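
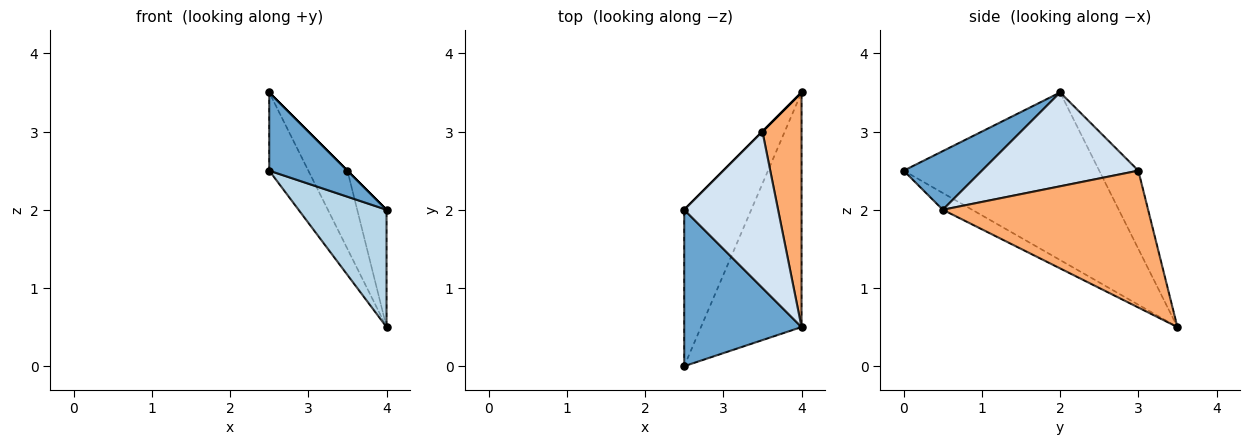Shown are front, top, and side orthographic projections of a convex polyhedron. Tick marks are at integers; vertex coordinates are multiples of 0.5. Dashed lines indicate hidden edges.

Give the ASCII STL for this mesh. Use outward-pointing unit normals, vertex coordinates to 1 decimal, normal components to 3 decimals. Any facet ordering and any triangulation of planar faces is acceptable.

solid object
 facet normal 0.408 -0.408 0.816
  outer loop
   vertex 2.5 0.0 2.5
   vertex 4.0 0.5 2.0
   vertex 2.5 2.0 3.5
  endloop
 endfacet
 facet normal -0.913 0.183 -0.365
  outer loop
   vertex 2.5 0.0 2.5
   vertex 2.5 2.0 3.5
   vertex 4.0 3.5 0.5
  endloop
 endfacet
 facet normal -0.147 -0.442 -0.885
  outer loop
   vertex 2.5 0.0 2.5
   vertex 4.0 3.5 0.5
   vertex 4.0 0.5 2.0
  endloop
 endfacet
 facet normal 0.707 0.000 0.707
  outer loop
   vertex 3.5 3.0 2.5
   vertex 2.5 2.0 3.5
   vertex 4.0 0.5 2.0
  endloop
 endfacet
 facet normal -0.707 0.707 0.000
  outer loop
   vertex 3.5 3.0 2.5
   vertex 4.0 3.5 0.5
   vertex 2.5 2.0 3.5
  endloop
 endfacet
 facet normal 0.953 0.136 0.272
  outer loop
   vertex 3.5 3.0 2.5
   vertex 4.0 0.5 2.0
   vertex 4.0 3.5 0.5
  endloop
 endfacet
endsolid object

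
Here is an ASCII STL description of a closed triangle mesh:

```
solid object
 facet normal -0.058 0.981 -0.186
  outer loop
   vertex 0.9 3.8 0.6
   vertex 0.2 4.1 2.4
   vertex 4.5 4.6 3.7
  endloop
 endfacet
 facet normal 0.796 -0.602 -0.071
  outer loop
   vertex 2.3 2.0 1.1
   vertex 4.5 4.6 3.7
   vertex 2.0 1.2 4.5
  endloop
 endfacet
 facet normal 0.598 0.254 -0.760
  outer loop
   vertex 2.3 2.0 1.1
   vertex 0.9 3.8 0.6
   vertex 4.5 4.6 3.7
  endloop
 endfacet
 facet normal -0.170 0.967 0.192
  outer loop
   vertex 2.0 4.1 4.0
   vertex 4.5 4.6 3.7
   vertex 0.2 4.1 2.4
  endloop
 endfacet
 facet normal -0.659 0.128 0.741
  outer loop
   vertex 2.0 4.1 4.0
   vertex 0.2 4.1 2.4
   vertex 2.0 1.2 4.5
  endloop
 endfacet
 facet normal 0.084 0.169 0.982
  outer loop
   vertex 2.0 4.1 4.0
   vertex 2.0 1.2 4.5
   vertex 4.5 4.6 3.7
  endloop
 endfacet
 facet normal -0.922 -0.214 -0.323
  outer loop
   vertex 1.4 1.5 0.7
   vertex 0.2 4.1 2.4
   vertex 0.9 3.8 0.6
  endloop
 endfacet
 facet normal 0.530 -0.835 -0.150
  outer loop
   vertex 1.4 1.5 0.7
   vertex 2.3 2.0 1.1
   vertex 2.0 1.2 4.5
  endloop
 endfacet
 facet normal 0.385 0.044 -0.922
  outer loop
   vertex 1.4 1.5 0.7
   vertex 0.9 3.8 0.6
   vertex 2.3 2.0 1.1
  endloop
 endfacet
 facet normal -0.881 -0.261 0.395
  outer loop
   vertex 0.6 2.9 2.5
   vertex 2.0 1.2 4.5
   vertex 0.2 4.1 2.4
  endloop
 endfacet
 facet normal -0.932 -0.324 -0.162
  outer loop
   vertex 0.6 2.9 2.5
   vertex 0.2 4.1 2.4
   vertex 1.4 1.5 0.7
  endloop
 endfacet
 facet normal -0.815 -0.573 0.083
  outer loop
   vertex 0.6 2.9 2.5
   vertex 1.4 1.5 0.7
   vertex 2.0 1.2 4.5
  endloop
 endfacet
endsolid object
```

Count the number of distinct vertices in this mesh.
8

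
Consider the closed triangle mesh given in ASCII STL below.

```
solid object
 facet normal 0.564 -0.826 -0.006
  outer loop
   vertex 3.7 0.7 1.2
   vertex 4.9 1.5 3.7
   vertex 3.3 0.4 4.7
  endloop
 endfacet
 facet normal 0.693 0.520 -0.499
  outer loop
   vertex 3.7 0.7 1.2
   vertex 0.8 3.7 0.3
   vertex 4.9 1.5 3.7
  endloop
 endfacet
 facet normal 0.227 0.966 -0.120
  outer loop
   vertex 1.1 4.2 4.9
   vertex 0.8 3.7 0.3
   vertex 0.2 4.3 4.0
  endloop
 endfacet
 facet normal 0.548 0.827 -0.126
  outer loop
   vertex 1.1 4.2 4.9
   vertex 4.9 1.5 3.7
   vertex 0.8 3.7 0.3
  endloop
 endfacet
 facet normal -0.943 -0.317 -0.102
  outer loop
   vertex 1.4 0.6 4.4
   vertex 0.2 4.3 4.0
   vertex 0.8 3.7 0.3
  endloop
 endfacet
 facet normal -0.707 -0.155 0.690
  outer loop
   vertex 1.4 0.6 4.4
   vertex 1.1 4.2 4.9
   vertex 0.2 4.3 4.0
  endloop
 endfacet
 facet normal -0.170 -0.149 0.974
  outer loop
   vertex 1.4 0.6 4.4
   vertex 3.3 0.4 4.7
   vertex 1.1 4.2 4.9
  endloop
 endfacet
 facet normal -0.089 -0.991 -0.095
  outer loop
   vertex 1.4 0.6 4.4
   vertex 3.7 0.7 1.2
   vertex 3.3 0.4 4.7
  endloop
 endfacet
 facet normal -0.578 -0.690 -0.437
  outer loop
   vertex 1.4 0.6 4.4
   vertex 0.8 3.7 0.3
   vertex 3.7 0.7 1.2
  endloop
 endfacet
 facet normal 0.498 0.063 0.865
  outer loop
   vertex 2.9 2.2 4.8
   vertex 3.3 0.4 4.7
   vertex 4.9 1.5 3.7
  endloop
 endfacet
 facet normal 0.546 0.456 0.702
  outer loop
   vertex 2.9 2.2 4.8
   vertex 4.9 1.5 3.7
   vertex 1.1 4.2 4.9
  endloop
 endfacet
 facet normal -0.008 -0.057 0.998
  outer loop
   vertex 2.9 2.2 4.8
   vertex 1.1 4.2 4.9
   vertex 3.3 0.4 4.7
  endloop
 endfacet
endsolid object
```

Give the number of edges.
18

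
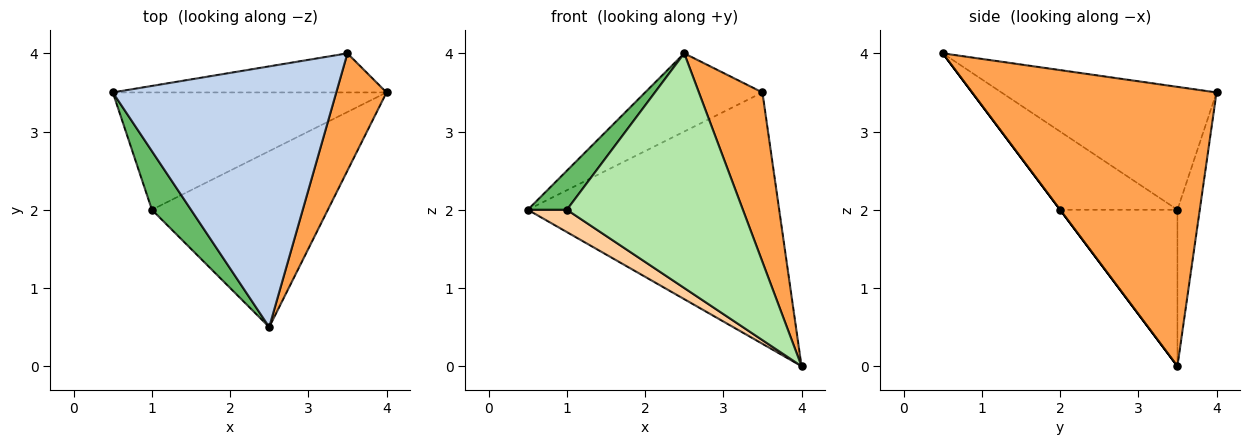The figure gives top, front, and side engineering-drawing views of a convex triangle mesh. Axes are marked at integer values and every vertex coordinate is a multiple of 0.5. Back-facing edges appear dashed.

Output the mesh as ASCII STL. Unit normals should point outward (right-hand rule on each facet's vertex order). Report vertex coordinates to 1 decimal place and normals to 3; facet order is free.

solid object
 facet normal -0.087 0.984 -0.153
  outer loop
   vertex 3.5 4.0 3.5
   vertex 4.0 3.5 0.0
   vertex 0.5 3.5 2.0
  endloop
 endfacet
 facet normal -0.466 0.254 0.847
  outer loop
   vertex 3.5 4.0 3.5
   vertex 0.5 3.5 2.0
   vertex 2.5 0.5 4.0
  endloop
 endfacet
 facet normal 0.953 -0.248 0.172
  outer loop
   vertex 3.5 4.0 3.5
   vertex 2.5 0.5 4.0
   vertex 4.0 3.5 0.0
  endloop
 endfacet
 facet normal -0.489 -0.163 -0.857
  outer loop
   vertex 1.0 2.0 2.0
   vertex 0.5 3.5 2.0
   vertex 4.0 3.5 0.0
  endloop
 endfacet
 facet normal -0.857 -0.286 0.429
  outer loop
   vertex 1.0 2.0 2.0
   vertex 2.5 0.5 4.0
   vertex 0.5 3.5 2.0
  endloop
 endfacet
 facet normal 0.000 -0.800 -0.600
  outer loop
   vertex 1.0 2.0 2.0
   vertex 4.0 3.5 0.0
   vertex 2.5 0.5 4.0
  endloop
 endfacet
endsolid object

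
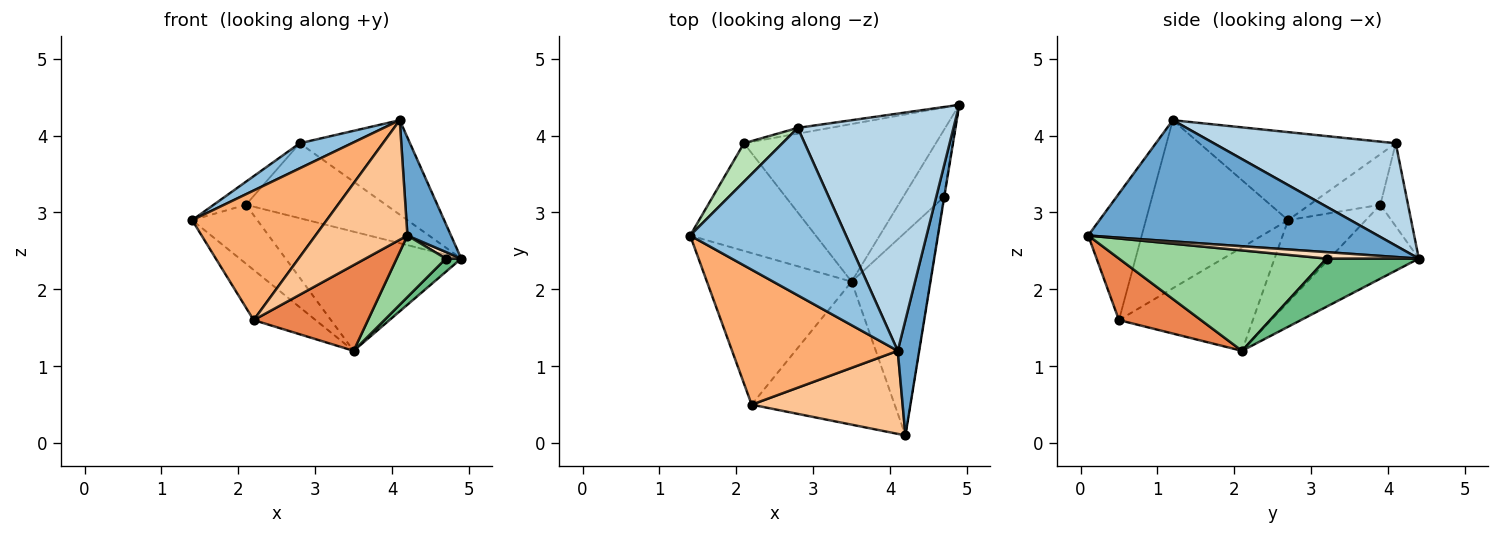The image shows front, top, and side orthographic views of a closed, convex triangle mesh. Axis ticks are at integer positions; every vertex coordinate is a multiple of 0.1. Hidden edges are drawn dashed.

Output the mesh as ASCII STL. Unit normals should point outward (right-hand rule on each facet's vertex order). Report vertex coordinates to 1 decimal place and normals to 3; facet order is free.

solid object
 facet normal 0.974 -0.147 0.172
  outer loop
   vertex 4.1 1.2 4.2
   vertex 4.2 0.1 2.7
   vertex 4.9 4.4 2.4
  endloop
 endfacet
 facet normal -0.488 -0.129 0.863
  outer loop
   vertex 2.8 4.1 3.9
   vertex 1.4 2.7 2.9
   vertex 4.1 1.2 4.2
  endloop
 endfacet
 facet normal 0.521 0.316 0.793
  outer loop
   vertex 2.8 4.1 3.9
   vertex 4.1 1.2 4.2
   vertex 4.9 4.4 2.4
  endloop
 endfacet
 facet normal -0.562 0.260 -0.786
  outer loop
   vertex 2.2 0.5 1.6
   vertex 1.4 2.7 2.9
   vertex 3.5 2.1 1.2
  endloop
 endfacet
 facet normal 0.346 -0.482 -0.805
  outer loop
   vertex 2.2 0.5 1.6
   vertex 3.5 2.1 1.2
   vertex 4.2 0.1 2.7
  endloop
 endfacet
 facet normal -0.591 -0.559 0.582
  outer loop
   vertex 2.2 0.5 1.6
   vertex 4.1 1.2 4.2
   vertex 1.4 2.7 2.9
  endloop
 endfacet
 facet normal -0.431 -0.741 0.515
  outer loop
   vertex 2.2 0.5 1.6
   vertex 4.2 0.1 2.7
   vertex 4.1 1.2 4.2
  endloop
 endfacet
 facet normal 0.985 -0.164 -0.055
  outer loop
   vertex 4.7 3.2 2.4
   vertex 4.9 4.4 2.4
   vertex 4.2 0.1 2.7
  endloop
 endfacet
 facet normal 0.757 -0.126 -0.641
  outer loop
   vertex 4.7 3.2 2.4
   vertex 3.5 2.1 1.2
   vertex 4.9 4.4 2.4
  endloop
 endfacet
 facet normal 0.774 -0.183 -0.606
  outer loop
   vertex 4.7 3.2 2.4
   vertex 4.2 0.1 2.7
   vertex 3.5 2.1 1.2
  endloop
 endfacet
 facet normal -0.748 0.341 0.569
  outer loop
   vertex 2.1 3.9 3.1
   vertex 1.4 2.7 2.9
   vertex 2.8 4.1 3.9
  endloop
 endfacet
 facet normal -0.193 0.978 -0.075
  outer loop
   vertex 2.1 3.9 3.1
   vertex 2.8 4.1 3.9
   vertex 4.9 4.4 2.4
  endloop
 endfacet
 facet normal -0.497 0.417 -0.761
  outer loop
   vertex 2.1 3.9 3.1
   vertex 3.5 2.1 1.2
   vertex 1.4 2.7 2.9
  endloop
 endfacet
 facet normal -0.294 0.577 -0.763
  outer loop
   vertex 2.1 3.9 3.1
   vertex 4.9 4.4 2.4
   vertex 3.5 2.1 1.2
  endloop
 endfacet
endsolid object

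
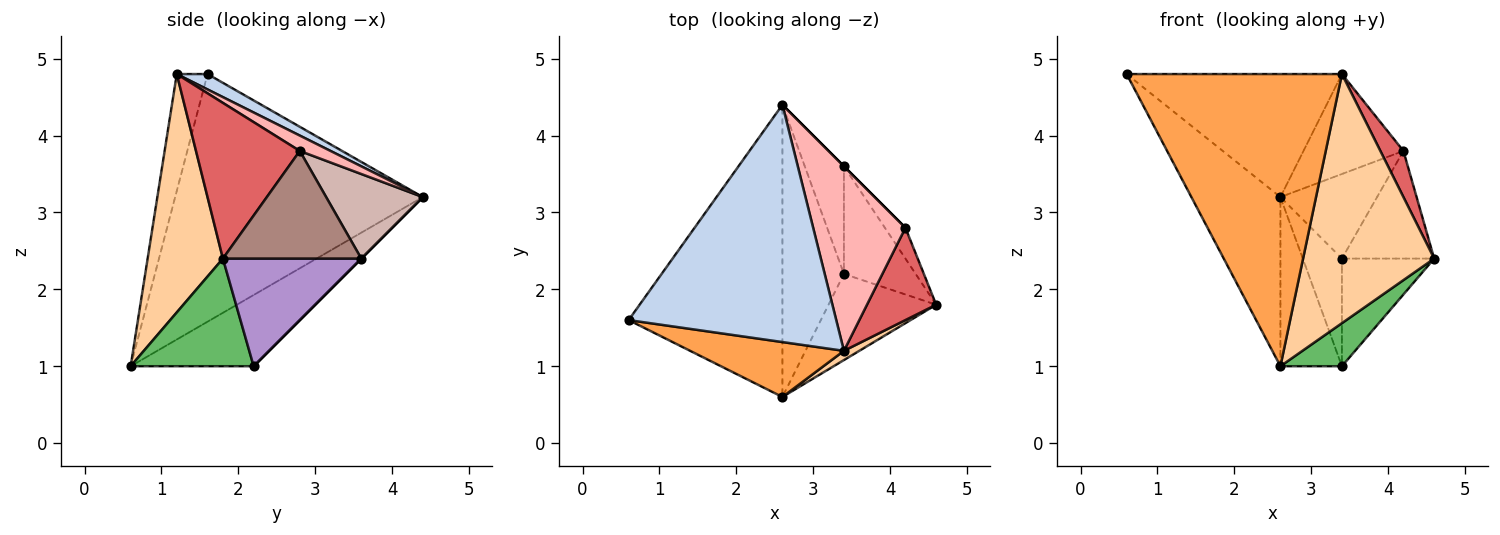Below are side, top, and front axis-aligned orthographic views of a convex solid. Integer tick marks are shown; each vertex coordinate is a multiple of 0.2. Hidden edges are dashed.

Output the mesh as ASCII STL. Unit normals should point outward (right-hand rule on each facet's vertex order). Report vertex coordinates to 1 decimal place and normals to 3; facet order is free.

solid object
 facet normal -0.813 0.292 -0.504
  outer loop
   vertex 2.6 0.6 1.0
   vertex 0.6 1.6 4.8
   vertex 2.6 4.4 3.2
  endloop
 endfacet
 facet normal 0.066 0.459 0.886
  outer loop
   vertex 3.4 1.2 4.8
   vertex 2.6 4.4 3.2
   vertex 0.6 1.6 4.8
  endloop
 endfacet
 facet normal -0.139 -0.973 0.183
  outer loop
   vertex 3.4 1.2 4.8
   vertex 0.6 1.6 4.8
   vertex 2.6 0.6 1.0
  endloop
 endfacet
 facet normal 0.498 -0.867 0.032
  outer loop
   vertex 3.4 1.2 4.8
   vertex 2.6 0.6 1.0
   vertex 4.6 1.8 2.4
  endloop
 endfacet
 facet normal 0.667 -0.333 -0.667
  outer loop
   vertex 3.4 2.2 1.0
   vertex 4.6 1.8 2.4
   vertex 2.6 0.6 1.0
  endloop
 endfacet
 facet normal -0.708 0.354 -0.611
  outer loop
   vertex 3.4 2.2 1.0
   vertex 2.6 0.6 1.0
   vertex 2.6 4.4 3.2
  endloop
 endfacet
 facet normal 0.896 -0.199 0.398
  outer loop
   vertex 4.2 2.8 3.8
   vertex 3.4 1.2 4.8
   vertex 4.6 1.8 2.4
  endloop
 endfacet
 facet normal 0.145 0.471 0.870
  outer loop
   vertex 4.2 2.8 3.8
   vertex 2.6 4.4 3.2
   vertex 3.4 1.2 4.8
  endloop
 endfacet
 facet normal 0.728 0.485 -0.485
  outer loop
   vertex 3.4 3.6 2.4
   vertex 4.6 1.8 2.4
   vertex 3.4 2.2 1.0
  endloop
 endfacet
 facet normal 0.000 0.707 -0.707
  outer loop
   vertex 3.4 3.6 2.4
   vertex 3.4 2.2 1.0
   vertex 2.6 4.4 3.2
  endloop
 endfacet
 facet normal 0.822 0.548 -0.157
  outer loop
   vertex 3.4 3.6 2.4
   vertex 4.2 2.8 3.8
   vertex 4.6 1.8 2.4
  endloop
 endfacet
 facet normal 0.707 0.707 0.000
  outer loop
   vertex 3.4 3.6 2.4
   vertex 2.6 4.4 3.2
   vertex 4.2 2.8 3.8
  endloop
 endfacet
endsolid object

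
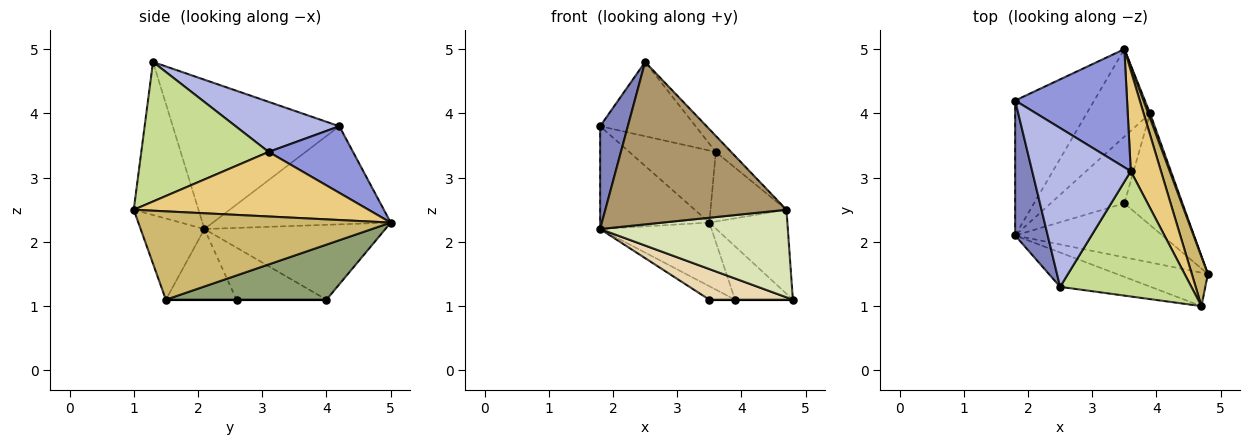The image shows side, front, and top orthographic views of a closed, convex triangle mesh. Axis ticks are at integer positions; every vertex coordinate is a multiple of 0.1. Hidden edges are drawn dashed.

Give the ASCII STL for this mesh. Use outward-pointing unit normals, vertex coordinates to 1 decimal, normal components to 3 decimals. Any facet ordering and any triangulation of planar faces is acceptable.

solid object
 facet normal -0.702 0.431 -0.566
  outer loop
   vertex 1.8 2.1 2.2
   vertex 1.8 4.2 3.8
   vertex 3.5 5.0 2.3
  endloop
 endfacet
 facet normal -0.964 -0.160 0.210
  outer loop
   vertex 1.8 2.1 2.2
   vertex 2.5 1.3 4.8
   vertex 1.8 4.2 3.8
  endloop
 endfacet
 facet normal 0.453 0.464 0.761
  outer loop
   vertex 3.6 3.1 3.4
   vertex 3.5 5.0 2.3
   vertex 1.8 4.2 3.8
  endloop
 endfacet
 facet normal 0.418 0.385 0.823
  outer loop
   vertex 3.6 3.1 3.4
   vertex 1.8 4.2 3.8
   vertex 2.5 1.3 4.8
  endloop
 endfacet
 facet normal 0.940 0.339 0.031
  outer loop
   vertex 3.9 4.0 1.1
   vertex 3.5 5.0 2.3
   vertex 4.8 1.5 1.1
  endloop
 endfacet
 facet normal -0.691 0.425 -0.585
  outer loop
   vertex 3.9 4.0 1.1
   vertex 1.8 2.1 2.2
   vertex 3.5 5.0 2.3
  endloop
 endfacet
 facet normal 0.726 0.088 0.683
  outer loop
   vertex 4.7 1.0 2.5
   vertex 3.6 3.1 3.4
   vertex 2.5 1.3 4.8
  endloop
 endfacet
 facet normal -0.303 -0.891 -0.340
  outer loop
   vertex 4.7 1.0 2.5
   vertex 1.8 2.1 2.2
   vertex 4.8 1.5 1.1
  endloop
 endfacet
 facet normal -0.330 -0.924 -0.195
  outer loop
   vertex 4.7 1.0 2.5
   vertex 2.5 1.3 4.8
   vertex 1.8 2.1 2.2
  endloop
 endfacet
 facet normal 0.941 0.291 0.171
  outer loop
   vertex 4.7 1.0 2.5
   vertex 4.8 1.5 1.1
   vertex 3.5 5.0 2.3
  endloop
 endfacet
 facet normal 0.869 0.281 0.407
  outer loop
   vertex 4.7 1.0 2.5
   vertex 3.5 5.0 2.3
   vertex 3.6 3.1 3.4
  endloop
 endfacet
 facet normal -0.385 -0.455 -0.803
  outer loop
   vertex 3.5 2.6 1.1
   vertex 4.8 1.5 1.1
   vertex 1.8 2.1 2.2
  endloop
 endfacet
 facet normal 0.000 0.000 -1.000
  outer loop
   vertex 3.5 2.6 1.1
   vertex 3.9 4.0 1.1
   vertex 4.8 1.5 1.1
  endloop
 endfacet
 facet normal -0.569 0.163 -0.806
  outer loop
   vertex 3.5 2.6 1.1
   vertex 1.8 2.1 2.2
   vertex 3.9 4.0 1.1
  endloop
 endfacet
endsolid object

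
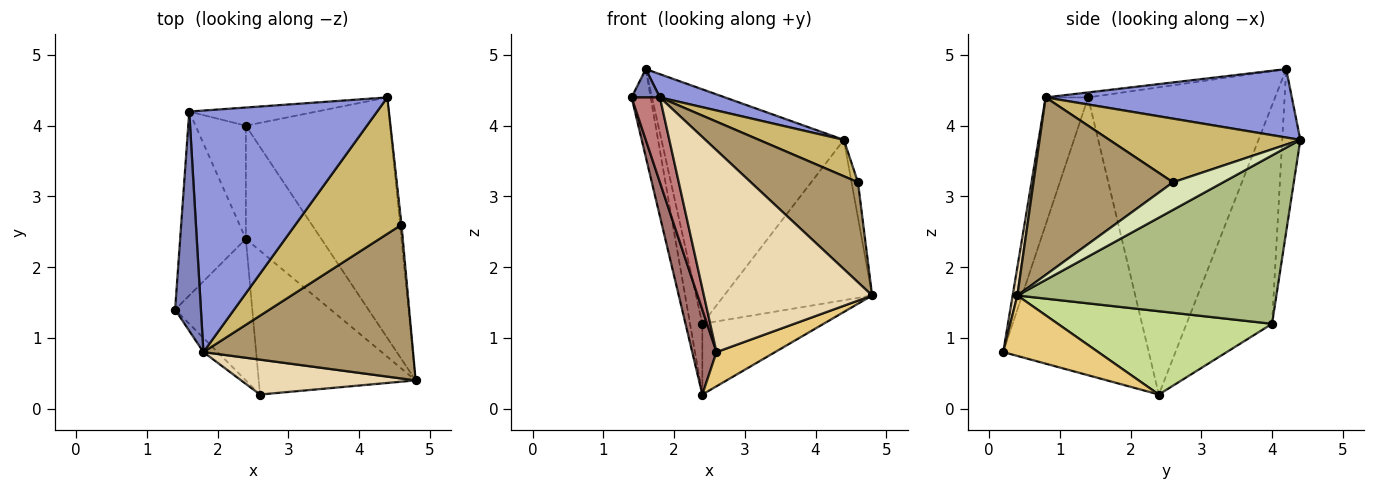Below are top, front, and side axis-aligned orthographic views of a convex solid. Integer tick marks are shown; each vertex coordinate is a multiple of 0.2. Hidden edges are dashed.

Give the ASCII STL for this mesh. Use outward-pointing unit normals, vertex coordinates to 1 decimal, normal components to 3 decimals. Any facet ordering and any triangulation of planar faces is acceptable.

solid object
 facet normal -0.973 0.099 -0.208
  outer loop
   vertex 1.6 4.2 4.8
   vertex 2.4 2.4 0.2
   vertex 1.4 1.4 4.4
  endloop
 endfacet
 facet normal -0.189 -0.126 0.974
  outer loop
   vertex 1.8 0.8 4.4
   vertex 1.6 4.2 4.8
   vertex 1.4 1.4 4.4
  endloop
 endfacet
 facet normal 0.341 -0.090 0.936
  outer loop
   vertex 1.8 0.8 4.4
   vertex 4.4 4.4 3.8
   vertex 1.6 4.2 4.8
  endloop
 endfacet
 facet normal -0.098 0.992 -0.077
  outer loop
   vertex 2.4 4.0 1.2
   vertex 1.6 4.2 4.8
   vertex 4.4 4.4 3.8
  endloop
 endfacet
 facet normal -0.965 0.139 -0.222
  outer loop
   vertex 2.4 4.0 1.2
   vertex 2.4 2.4 0.2
   vertex 1.6 4.2 4.8
  endloop
 endfacet
 facet normal 0.697 0.398 -0.597
  outer loop
   vertex 2.4 4.0 1.2
   vertex 4.4 4.4 3.8
   vertex 4.8 0.4 1.6
  endloop
 endfacet
 facet normal 0.683 0.387 -0.619
  outer loop
   vertex 2.4 4.0 1.2
   vertex 4.8 0.4 1.6
   vertex 2.4 2.4 0.2
  endloop
 endfacet
 facet normal 0.991 0.127 -0.051
  outer loop
   vertex 4.6 2.6 3.2
   vertex 4.8 0.4 1.6
   vertex 4.4 4.4 3.8
  endloop
 endfacet
 facet normal 0.579 -0.445 0.684
  outer loop
   vertex 4.6 2.6 3.2
   vertex 1.8 0.8 4.4
   vertex 4.8 0.4 1.6
  endloop
 endfacet
 facet normal 0.502 -0.223 0.836
  outer loop
   vertex 4.6 2.6 3.2
   vertex 4.4 4.4 3.8
   vertex 1.8 0.8 4.4
  endloop
 endfacet
 facet normal 0.351 -0.217 -0.911
  outer loop
   vertex 2.6 0.2 0.8
   vertex 2.4 2.4 0.2
   vertex 4.8 0.4 1.6
  endloop
 endfacet
 facet normal 0.028 -0.985 0.170
  outer loop
   vertex 2.6 0.2 0.8
   vertex 4.8 0.4 1.6
   vertex 1.8 0.8 4.4
  endloop
 endfacet
 facet normal -0.951 -0.159 -0.264
  outer loop
   vertex 2.6 0.2 0.8
   vertex 1.4 1.4 4.4
   vertex 2.4 2.4 0.2
  endloop
 endfacet
 facet normal -0.829 -0.552 -0.092
  outer loop
   vertex 2.6 0.2 0.8
   vertex 1.8 0.8 4.4
   vertex 1.4 1.4 4.4
  endloop
 endfacet
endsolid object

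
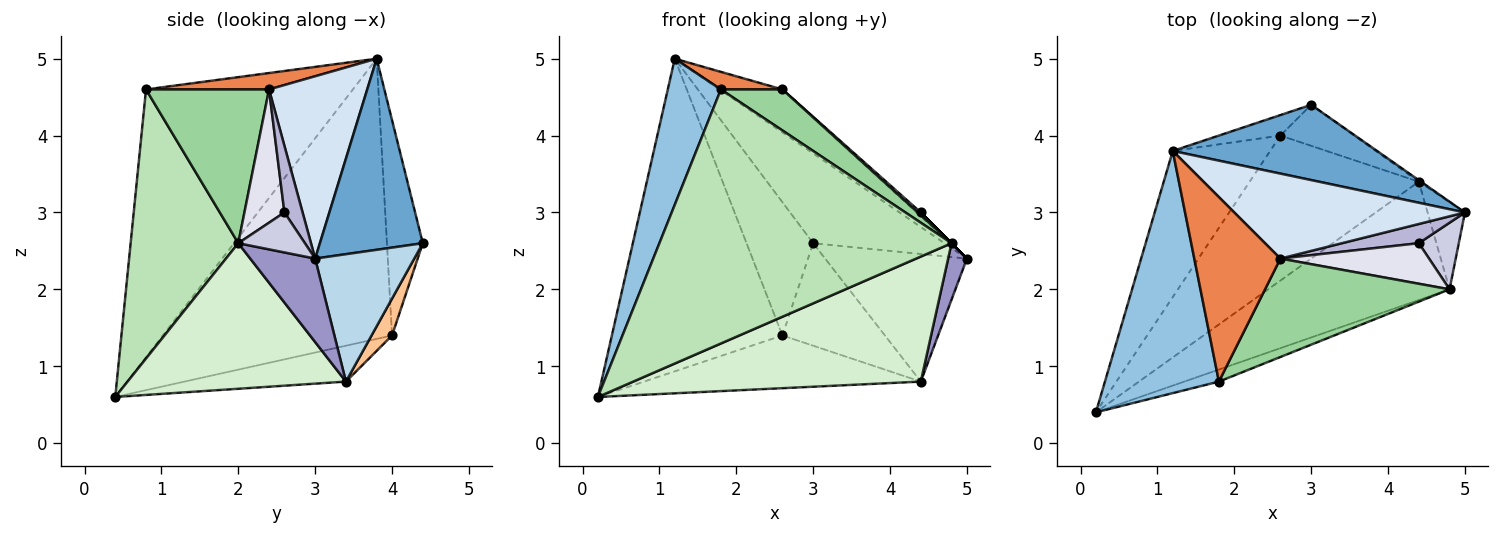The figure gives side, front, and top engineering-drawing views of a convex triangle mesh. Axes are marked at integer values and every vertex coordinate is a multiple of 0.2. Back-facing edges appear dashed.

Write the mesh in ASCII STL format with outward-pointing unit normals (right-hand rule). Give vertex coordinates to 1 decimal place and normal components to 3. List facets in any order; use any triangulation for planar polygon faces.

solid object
 facet normal 0.515 0.657 0.551
  outer loop
   vertex 3.0 4.4 2.6
   vertex 1.2 3.8 5.0
   vertex 5.0 3.0 2.4
  endloop
 endfacet
 facet normal -0.895 -0.230 0.381
  outer loop
   vertex 1.8 0.8 4.6
   vertex 1.2 3.8 5.0
   vertex 0.2 0.4 0.6
  endloop
 endfacet
 facet normal 0.573 0.820 -0.010
  outer loop
   vertex 4.4 3.4 0.8
   vertex 3.0 4.4 2.6
   vertex 5.0 3.0 2.4
  endloop
 endfacet
 facet normal 0.577 0.368 0.729
  outer loop
   vertex 2.6 2.4 4.6
   vertex 5.0 3.0 2.4
   vertex 1.2 3.8 5.0
  endloop
 endfacet
 facet normal 0.186 -0.093 0.978
  outer loop
   vertex 2.6 2.4 4.6
   vertex 1.2 3.8 5.0
   vertex 1.8 0.8 4.6
  endloop
 endfacet
 facet normal -0.196 0.335 -0.922
  outer loop
   vertex 2.6 4.0 1.4
   vertex 4.4 3.4 0.8
   vertex 0.2 0.4 0.6
  endloop
 endfacet
 facet normal 0.183 0.913 -0.365
  outer loop
   vertex 2.6 4.0 1.4
   vertex 3.0 4.4 2.6
   vertex 4.4 3.4 0.8
  endloop
 endfacet
 facet normal -0.773 0.575 -0.269
  outer loop
   vertex 2.6 4.0 1.4
   vertex 0.2 0.4 0.6
   vertex 1.2 3.8 5.0
  endloop
 endfacet
 facet normal -0.470 0.873 -0.134
  outer loop
   vertex 2.6 4.0 1.4
   vertex 1.2 3.8 5.0
   vertex 3.0 4.4 2.6
  endloop
 endfacet
 facet normal 0.610 -0.305 0.732
  outer loop
   vertex 4.8 2.0 2.6
   vertex 2.6 2.4 4.6
   vertex 1.8 0.8 4.6
  endloop
 endfacet
 facet normal 0.345 -0.937 -0.044
  outer loop
   vertex 4.8 2.0 2.6
   vertex 1.8 0.8 4.6
   vertex 0.2 0.4 0.6
  endloop
 endfacet
 facet normal 0.483 -0.636 -0.602
  outer loop
   vertex 4.8 2.0 2.6
   vertex 0.2 0.4 0.6
   vertex 4.4 3.4 0.8
  endloop
 endfacet
 facet normal 0.883 -0.255 -0.395
  outer loop
   vertex 4.8 2.0 2.6
   vertex 4.4 3.4 0.8
   vertex 5.0 3.0 2.4
  endloop
 endfacet
 facet normal 0.648 0.149 0.747
  outer loop
   vertex 4.4 2.6 3.0
   vertex 5.0 3.0 2.4
   vertex 2.6 2.4 4.6
  endloop
 endfacet
 facet normal 0.707 0.000 0.707
  outer loop
   vertex 4.4 2.6 3.0
   vertex 4.8 2.0 2.6
   vertex 5.0 3.0 2.4
  endloop
 endfacet
 facet normal 0.667 -0.051 0.744
  outer loop
   vertex 4.4 2.6 3.0
   vertex 2.6 2.4 4.6
   vertex 4.8 2.0 2.6
  endloop
 endfacet
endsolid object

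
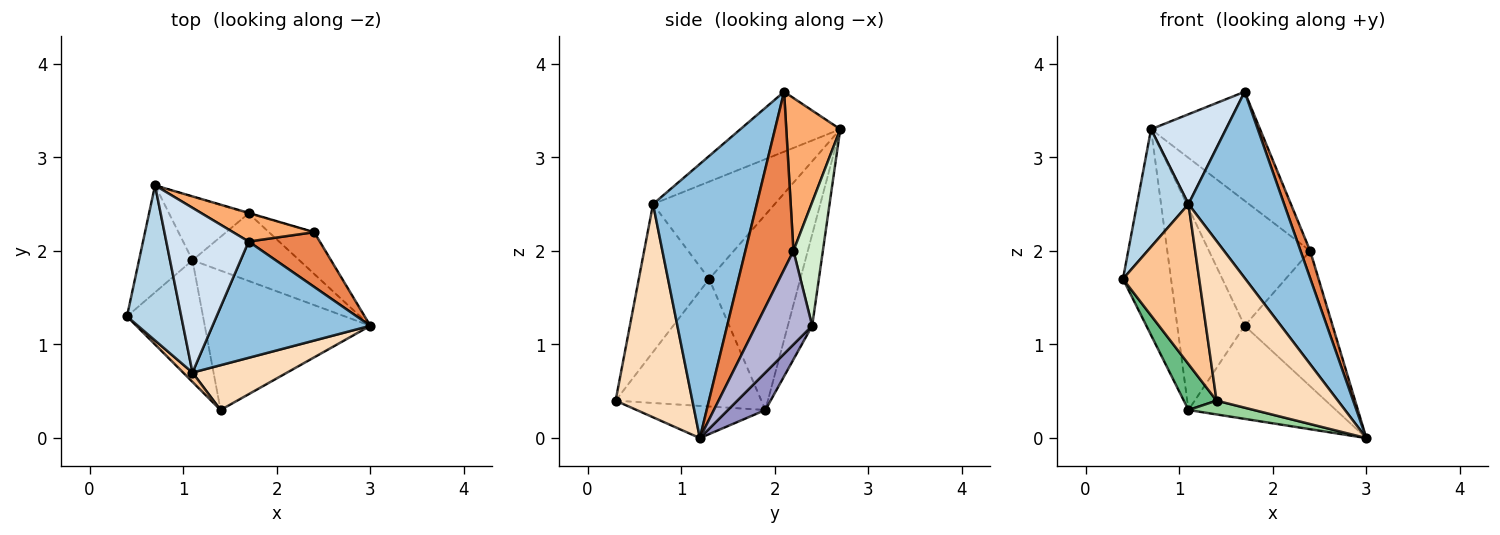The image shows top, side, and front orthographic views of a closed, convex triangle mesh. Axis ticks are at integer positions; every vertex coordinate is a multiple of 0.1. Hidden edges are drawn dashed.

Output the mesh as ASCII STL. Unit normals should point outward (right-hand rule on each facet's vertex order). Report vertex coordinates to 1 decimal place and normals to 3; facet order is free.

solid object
 facet normal -0.860 0.453 -0.236
  outer loop
   vertex 1.1 1.9 0.3
   vertex 0.4 1.3 1.7
   vertex 0.7 2.7 3.3
  endloop
 endfacet
 facet normal 0.677 -0.624 0.390
  outer loop
   vertex 1.1 0.7 2.5
   vertex 3.0 1.2 0.0
   vertex 1.7 2.1 3.7
  endloop
 endfacet
 facet normal -0.819 -0.347 0.457
  outer loop
   vertex 1.1 0.7 2.5
   vertex 0.7 2.7 3.3
   vertex 0.4 1.3 1.7
  endloop
 endfacet
 facet normal -0.538 -0.404 0.740
  outer loop
   vertex 1.1 0.7 2.5
   vertex 1.7 2.1 3.7
   vertex 0.7 2.7 3.3
  endloop
 endfacet
 facet normal 0.913 -0.183 0.365
  outer loop
   vertex 2.4 2.2 2.0
   vertex 1.7 2.1 3.7
   vertex 3.0 1.2 0.0
  endloop
 endfacet
 facet normal 0.432 0.872 0.229
  outer loop
   vertex 2.4 2.2 2.0
   vertex 0.7 2.7 3.3
   vertex 1.7 2.1 3.7
  endloop
 endfacet
 facet normal -0.678 -0.734 0.043
  outer loop
   vertex 1.4 0.3 0.4
   vertex 1.1 0.7 2.5
   vertex 0.4 1.3 1.7
  endloop
 endfacet
 facet normal 0.520 -0.822 0.231
  outer loop
   vertex 1.4 0.3 0.4
   vertex 3.0 1.2 0.0
   vertex 1.1 0.7 2.5
  endloop
 endfacet
 facet normal -0.843 -0.190 -0.503
  outer loop
   vertex 1.4 0.3 0.4
   vertex 0.4 1.3 1.7
   vertex 1.1 1.9 0.3
  endloop
 endfacet
 facet normal -0.190 -0.097 -0.977
  outer loop
   vertex 1.4 0.3 0.4
   vertex 1.1 1.9 0.3
   vertex 3.0 1.2 0.0
  endloop
 endfacet
 facet normal -0.326 0.902 -0.284
  outer loop
   vertex 1.7 2.4 1.2
   vertex 1.1 1.9 0.3
   vertex 0.7 2.7 3.3
  endloop
 endfacet
 facet normal 0.279 0.960 -0.004
  outer loop
   vertex 1.7 2.4 1.2
   vertex 0.7 2.7 3.3
   vertex 2.4 2.2 2.0
  endloop
 endfacet
 facet normal 0.201 0.793 -0.575
  outer loop
   vertex 1.7 2.4 1.2
   vertex 3.0 1.2 0.0
   vertex 1.1 1.9 0.3
  endloop
 endfacet
 facet normal 0.521 0.816 -0.252
  outer loop
   vertex 1.7 2.4 1.2
   vertex 2.4 2.2 2.0
   vertex 3.0 1.2 0.0
  endloop
 endfacet
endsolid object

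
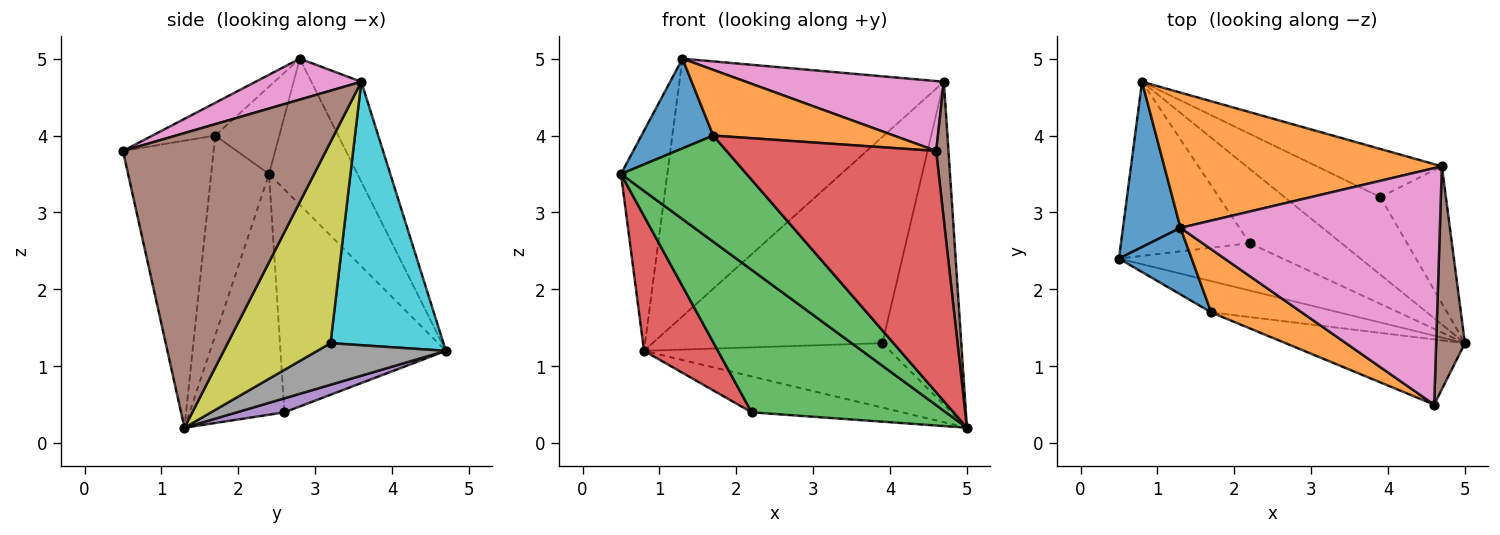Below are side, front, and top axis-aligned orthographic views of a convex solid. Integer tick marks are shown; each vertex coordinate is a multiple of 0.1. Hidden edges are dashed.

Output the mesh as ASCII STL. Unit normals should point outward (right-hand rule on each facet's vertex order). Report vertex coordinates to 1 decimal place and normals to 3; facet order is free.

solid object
 facet normal -0.836 0.438 0.329
  outer loop
   vertex 1.3 2.8 5.0
   vertex 0.8 4.7 1.2
   vertex 0.5 2.4 3.5
  endloop
 endfacet
 facet normal -0.165 0.873 0.458
  outer loop
   vertex 4.7 3.6 4.7
   vertex 0.8 4.7 1.2
   vertex 1.3 2.8 5.0
  endloop
 endfacet
 facet normal -0.420 -0.861 -0.286
  outer loop
   vertex 2.2 2.6 0.4
   vertex 5.0 1.3 0.2
   vertex 0.5 2.4 3.5
  endloop
 endfacet
 facet normal -0.808 -0.361 -0.466
  outer loop
   vertex 2.2 2.6 0.4
   vertex 0.5 2.4 3.5
   vertex 0.8 4.7 1.2
  endloop
 endfacet
 facet normal 0.136 0.431 -0.892
  outer loop
   vertex 2.2 2.6 0.4
   vertex 0.8 4.7 1.2
   vertex 5.0 1.3 0.2
  endloop
 endfacet
 facet normal 0.993 -0.060 0.097
  outer loop
   vertex 4.6 0.5 3.8
   vertex 5.0 1.3 0.2
   vertex 4.7 3.6 4.7
  endloop
 endfacet
 facet normal 0.150 -0.280 0.948
  outer loop
   vertex 4.6 0.5 3.8
   vertex 4.7 3.6 4.7
   vertex 1.3 2.8 5.0
  endloop
 endfacet
 facet normal 0.317 0.606 -0.730
  outer loop
   vertex 3.9 3.2 1.3
   vertex 5.0 1.3 0.2
   vertex 0.8 4.7 1.2
  endloop
 endfacet
 facet normal 0.768 0.589 -0.250
  outer loop
   vertex 3.9 3.2 1.3
   vertex 4.7 3.6 4.7
   vertex 5.0 1.3 0.2
  endloop
 endfacet
 facet normal 0.432 0.878 -0.205
  outer loop
   vertex 3.9 3.2 1.3
   vertex 0.8 4.7 1.2
   vertex 4.7 3.6 4.7
  endloop
 endfacet
 facet normal -0.583 -0.652 0.485
  outer loop
   vertex 1.7 1.7 4.0
   vertex 1.3 2.8 5.0
   vertex 0.5 2.4 3.5
  endloop
 endfacet
 facet normal -0.243 -0.699 0.672
  outer loop
   vertex 1.7 1.7 4.0
   vertex 4.6 0.5 3.8
   vertex 1.3 2.8 5.0
  endloop
 endfacet
 facet normal -0.404 -0.877 -0.259
  outer loop
   vertex 1.7 1.7 4.0
   vertex 0.5 2.4 3.5
   vertex 5.0 1.3 0.2
  endloop
 endfacet
 facet normal -0.385 -0.891 -0.241
  outer loop
   vertex 1.7 1.7 4.0
   vertex 5.0 1.3 0.2
   vertex 4.6 0.5 3.8
  endloop
 endfacet
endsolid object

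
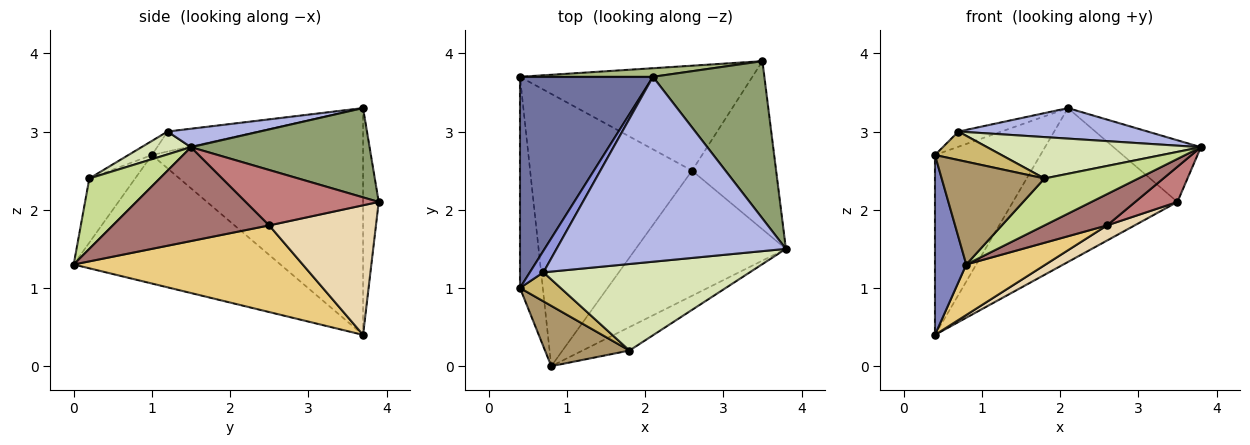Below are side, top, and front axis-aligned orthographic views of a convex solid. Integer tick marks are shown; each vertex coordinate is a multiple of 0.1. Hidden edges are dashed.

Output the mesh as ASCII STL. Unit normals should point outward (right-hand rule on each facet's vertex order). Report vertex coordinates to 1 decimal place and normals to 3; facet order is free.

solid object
 facet normal -0.792 0.396 0.464
  outer loop
   vertex 2.1 3.7 3.3
   vertex 0.4 3.7 0.4
   vertex 0.4 1.0 2.7
  endloop
 endfacet
 facet normal -0.974 -0.147 -0.173
  outer loop
   vertex 0.8 0.0 1.3
   vertex 0.4 1.0 2.7
   vertex 0.4 3.7 0.4
  endloop
 endfacet
 facet normal -0.769 0.368 0.524
  outer loop
   vertex 0.7 1.2 3.0
   vertex 2.1 3.7 3.3
   vertex 0.4 1.0 2.7
  endloop
 endfacet
 facet normal 0.079 -0.162 0.984
  outer loop
   vertex 0.7 1.2 3.0
   vertex 3.8 1.5 2.8
   vertex 2.1 3.7 3.3
  endloop
 endfacet
 facet normal 0.598 0.292 0.746
  outer loop
   vertex 3.5 3.9 2.1
   vertex 2.1 3.7 3.3
   vertex 3.8 1.5 2.8
  endloop
 endfacet
 facet normal -0.095 0.994 0.055
  outer loop
   vertex 3.5 3.9 2.1
   vertex 0.4 3.7 0.4
   vertex 2.1 3.7 3.3
  endloop
 endfacet
 facet normal 0.557 -0.743 -0.371
  outer loop
   vertex 1.8 0.2 2.4
   vertex 0.8 0.0 1.3
   vertex 3.8 1.5 2.8
  endloop
 endfacet
 facet normal 0.099 -0.429 0.898
  outer loop
   vertex 1.8 0.2 2.4
   vertex 3.8 1.5 2.8
   vertex 0.7 1.2 3.0
  endloop
 endfacet
 facet normal -0.359 -0.805 0.473
  outer loop
   vertex 1.8 0.2 2.4
   vertex 0.4 1.0 2.7
   vertex 0.8 0.0 1.3
  endloop
 endfacet
 facet normal -0.240 -0.680 0.693
  outer loop
   vertex 1.8 0.2 2.4
   vertex 0.7 1.2 3.0
   vertex 0.4 1.0 2.7
  endloop
 endfacet
 facet normal 0.466 -0.161 -0.870
  outer loop
   vertex 2.6 2.5 1.8
   vertex 0.8 0.0 1.3
   vertex 0.4 3.7 0.4
  endloop
 endfacet
 facet normal 0.483 -0.125 -0.867
  outer loop
   vertex 2.6 2.5 1.8
   vertex 0.4 3.7 0.4
   vertex 3.5 3.9 2.1
  endloop
 endfacet
 facet normal 0.518 -0.207 -0.830
  outer loop
   vertex 2.6 2.5 1.8
   vertex 3.8 1.5 2.8
   vertex 0.8 0.0 1.3
  endloop
 endfacet
 facet normal 0.542 -0.172 -0.823
  outer loop
   vertex 2.6 2.5 1.8
   vertex 3.5 3.9 2.1
   vertex 3.8 1.5 2.8
  endloop
 endfacet
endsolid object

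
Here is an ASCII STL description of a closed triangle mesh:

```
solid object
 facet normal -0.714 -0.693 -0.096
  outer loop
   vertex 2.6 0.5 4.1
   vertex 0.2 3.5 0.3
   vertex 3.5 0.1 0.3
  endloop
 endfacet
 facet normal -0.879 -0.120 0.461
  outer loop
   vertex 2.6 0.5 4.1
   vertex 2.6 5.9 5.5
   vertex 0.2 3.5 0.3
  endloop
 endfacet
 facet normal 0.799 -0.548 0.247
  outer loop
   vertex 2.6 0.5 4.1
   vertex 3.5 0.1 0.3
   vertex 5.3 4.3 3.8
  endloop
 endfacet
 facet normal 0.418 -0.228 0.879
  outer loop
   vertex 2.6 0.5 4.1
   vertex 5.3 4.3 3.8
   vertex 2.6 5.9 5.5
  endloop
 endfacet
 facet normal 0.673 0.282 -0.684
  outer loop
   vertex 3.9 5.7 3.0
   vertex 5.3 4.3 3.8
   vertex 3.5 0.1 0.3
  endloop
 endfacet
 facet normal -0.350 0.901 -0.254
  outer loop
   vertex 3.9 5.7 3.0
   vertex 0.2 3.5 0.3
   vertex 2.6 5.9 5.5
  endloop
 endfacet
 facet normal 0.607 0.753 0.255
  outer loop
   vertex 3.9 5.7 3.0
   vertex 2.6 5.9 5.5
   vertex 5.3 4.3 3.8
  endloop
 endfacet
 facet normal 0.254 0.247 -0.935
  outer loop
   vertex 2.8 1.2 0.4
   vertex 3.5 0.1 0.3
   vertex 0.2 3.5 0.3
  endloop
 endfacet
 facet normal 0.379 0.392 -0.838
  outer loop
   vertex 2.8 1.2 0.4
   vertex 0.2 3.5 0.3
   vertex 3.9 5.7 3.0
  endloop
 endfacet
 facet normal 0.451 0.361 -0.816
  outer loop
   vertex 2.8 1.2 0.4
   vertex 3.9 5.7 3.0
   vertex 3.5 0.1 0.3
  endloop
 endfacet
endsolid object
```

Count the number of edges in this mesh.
15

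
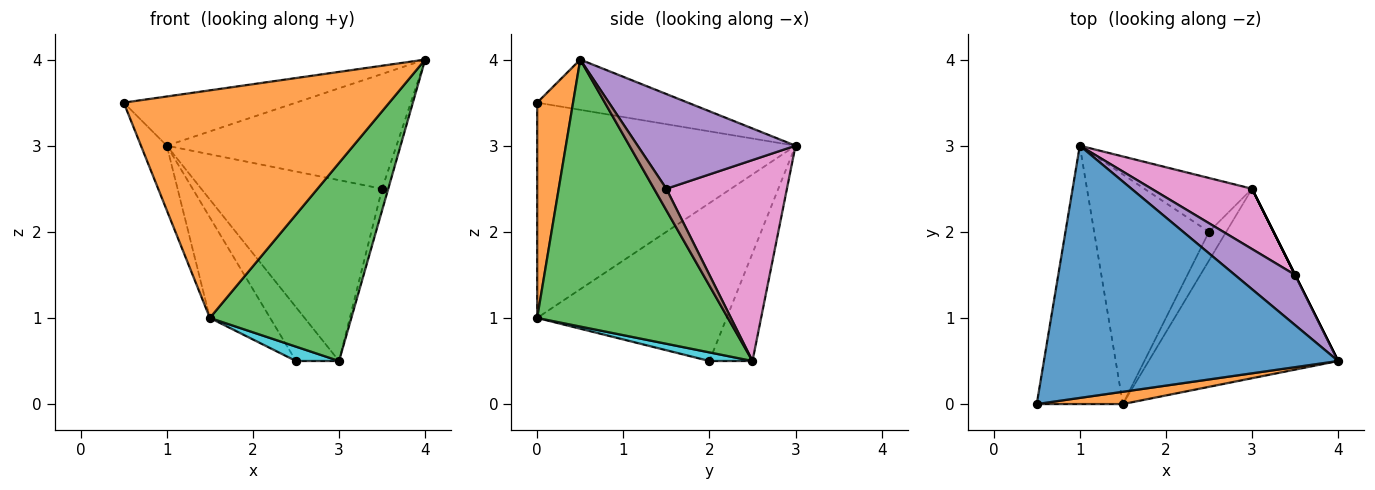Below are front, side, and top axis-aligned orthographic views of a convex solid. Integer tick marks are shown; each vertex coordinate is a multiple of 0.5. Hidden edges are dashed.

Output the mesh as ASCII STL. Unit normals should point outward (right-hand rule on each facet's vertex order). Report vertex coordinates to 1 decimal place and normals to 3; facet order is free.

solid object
 facet normal -0.165 0.189 0.968
  outer loop
   vertex 1.0 3.0 3.0
   vertex 0.5 0.0 3.5
   vertex 4.0 0.5 4.0
  endloop
 endfacet
 facet normal 0.134 -0.990 0.053
  outer loop
   vertex 1.5 0.0 1.0
   vertex 4.0 0.5 4.0
   vertex 0.5 0.0 3.5
  endloop
 endfacet
 facet normal 0.698 -0.518 -0.495
  outer loop
   vertex 1.5 0.0 1.0
   vertex 3.0 2.5 0.5
   vertex 4.0 0.5 4.0
  endloop
 endfacet
 facet normal -0.925 0.092 -0.370
  outer loop
   vertex 1.5 0.0 1.0
   vertex 0.5 0.0 3.5
   vertex 1.0 3.0 3.0
  endloop
 endfacet
 facet normal 0.533 0.775 0.339
  outer loop
   vertex 3.5 1.5 2.5
   vertex 1.0 3.0 3.0
   vertex 4.0 0.5 4.0
  endloop
 endfacet
 facet normal 0.894 0.447 0.000
  outer loop
   vertex 3.5 1.5 2.5
   vertex 4.0 0.5 4.0
   vertex 3.0 2.5 0.5
  endloop
 endfacet
 facet normal 0.535 0.802 0.267
  outer loop
   vertex 3.5 1.5 2.5
   vertex 3.0 2.5 0.5
   vertex 1.0 3.0 3.0
  endloop
 endfacet
 facet normal -0.577 0.577 -0.577
  outer loop
   vertex 2.5 2.0 0.5
   vertex 1.0 3.0 3.0
   vertex 3.0 2.5 0.5
  endloop
 endfacet
 facet normal -0.783 0.249 -0.570
  outer loop
   vertex 2.5 2.0 0.5
   vertex 1.5 0.0 1.0
   vertex 1.0 3.0 3.0
  endloop
 endfacet
 facet normal 0.408 -0.408 -0.816
  outer loop
   vertex 2.5 2.0 0.5
   vertex 3.0 2.5 0.5
   vertex 1.5 0.0 1.0
  endloop
 endfacet
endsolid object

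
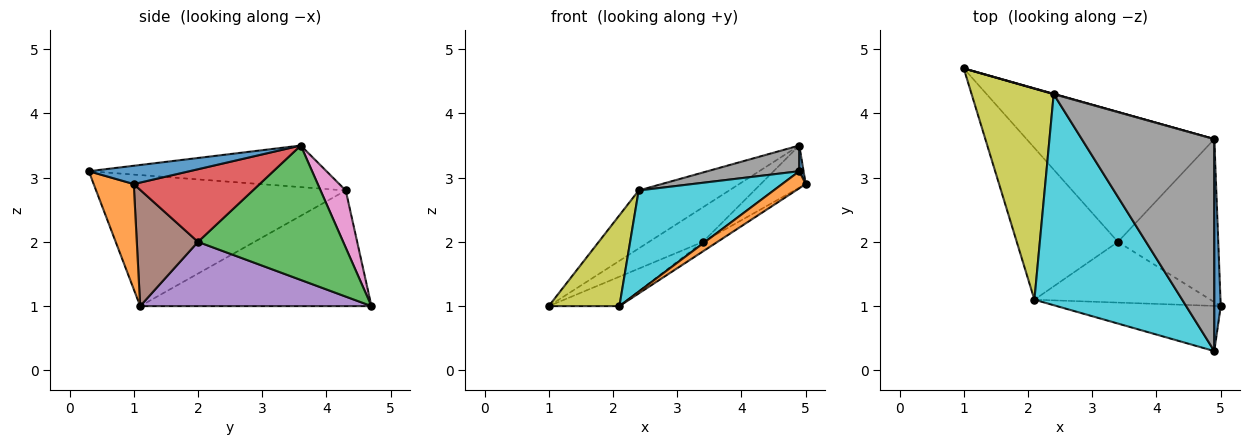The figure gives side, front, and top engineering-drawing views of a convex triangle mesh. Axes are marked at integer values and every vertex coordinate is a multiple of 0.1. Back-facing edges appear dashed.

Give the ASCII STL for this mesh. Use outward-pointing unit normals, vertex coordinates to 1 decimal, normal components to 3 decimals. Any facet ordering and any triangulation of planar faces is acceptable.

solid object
 facet normal 0.943 -0.040 0.331
  outer loop
   vertex 4.9 0.3 3.1
   vertex 5.0 1.0 2.9
   vertex 4.9 3.6 3.5
  endloop
 endfacet
 facet normal 0.515 -0.303 -0.802
  outer loop
   vertex 2.1 1.1 1.0
   vertex 5.0 1.0 2.9
   vertex 4.9 0.3 3.1
  endloop
 endfacet
 facet normal 0.569 0.212 -0.795
  outer loop
   vertex 3.4 2.0 2.0
   vertex 1.0 4.7 1.0
   vertex 4.9 3.6 3.5
  endloop
 endfacet
 facet normal 0.574 0.205 -0.793
  outer loop
   vertex 3.4 2.0 2.0
   vertex 4.9 3.6 3.5
   vertex 5.0 1.0 2.9
  endloop
 endfacet
 facet normal 0.529 0.162 -0.833
  outer loop
   vertex 3.4 2.0 2.0
   vertex 2.1 1.1 1.0
   vertex 1.0 4.7 1.0
  endloop
 endfacet
 facet normal 0.547 0.130 -0.827
  outer loop
   vertex 3.4 2.0 2.0
   vertex 5.0 1.0 2.9
   vertex 2.1 1.1 1.0
  endloop
 endfacet
 facet normal 0.268 0.963 0.005
  outer loop
   vertex 2.4 4.3 2.8
   vertex 4.9 3.6 3.5
   vertex 1.0 4.7 1.0
  endloop
 endfacet
 facet normal -0.298 -0.115 0.948
  outer loop
   vertex 2.4 4.3 2.8
   vertex 4.9 0.3 3.1
   vertex 4.9 3.6 3.5
  endloop
 endfacet
 facet normal -0.791 -0.242 0.562
  outer loop
   vertex 2.4 4.3 2.8
   vertex 1.0 4.7 1.0
   vertex 2.1 1.1 1.0
  endloop
 endfacet
 facet normal -0.625 -0.338 0.704
  outer loop
   vertex 2.4 4.3 2.8
   vertex 2.1 1.1 1.0
   vertex 4.9 0.3 3.1
  endloop
 endfacet
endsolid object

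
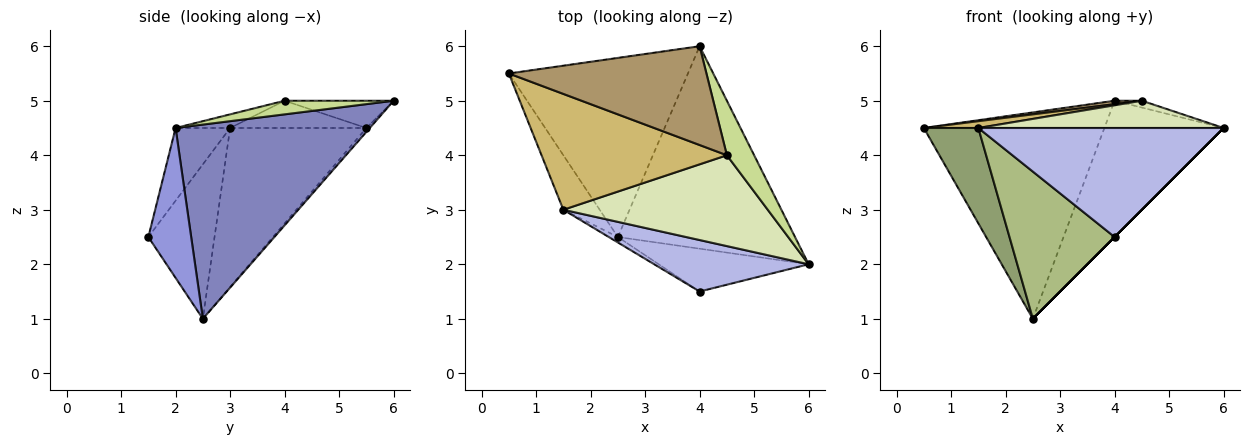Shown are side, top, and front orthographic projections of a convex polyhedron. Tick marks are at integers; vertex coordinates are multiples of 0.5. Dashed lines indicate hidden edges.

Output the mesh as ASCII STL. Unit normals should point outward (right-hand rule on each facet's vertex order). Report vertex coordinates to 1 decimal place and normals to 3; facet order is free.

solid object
 facet normal -0.014 0.755 -0.655
  outer loop
   vertex 2.5 2.5 1.0
   vertex 0.5 5.5 4.5
   vertex 4.0 6.0 5.0
  endloop
 endfacet
 facet normal 0.673 0.413 -0.614
  outer loop
   vertex 2.5 2.5 1.0
   vertex 4.0 6.0 5.0
   vertex 6.0 2.0 4.5
  endloop
 endfacet
 facet normal 0.707 0.000 -0.707
  outer loop
   vertex 4.0 1.5 2.5
   vertex 2.5 2.5 1.0
   vertex 6.0 2.0 4.5
  endloop
 endfacet
 facet normal -0.197 -0.887 0.419
  outer loop
   vertex 1.5 3.0 4.5
   vertex 4.0 1.5 2.5
   vertex 6.0 2.0 4.5
  endloop
 endfacet
 facet normal -0.908 -0.363 -0.208
  outer loop
   vertex 1.5 3.0 4.5
   vertex 0.5 5.5 4.5
   vertex 2.5 2.5 1.0
  endloop
 endfacet
 facet normal -0.533 -0.846 -0.031
  outer loop
   vertex 1.5 3.0 4.5
   vertex 2.5 2.5 1.0
   vertex 4.0 1.5 2.5
  endloop
 endfacet
 facet normal 0.444 0.111 0.889
  outer loop
   vertex 4.5 4.0 5.0
   vertex 6.0 2.0 4.5
   vertex 4.0 6.0 5.0
  endloop
 endfacet
 facet normal -0.064 -0.287 0.956
  outer loop
   vertex 4.5 4.0 5.0
   vertex 1.5 3.0 4.5
   vertex 6.0 2.0 4.5
  endloop
 endfacet
 facet normal -0.137 -0.034 0.990
  outer loop
   vertex 4.5 4.0 5.0
   vertex 4.0 6.0 5.0
   vertex 0.5 5.5 4.5
  endloop
 endfacet
 facet normal -0.145 -0.058 0.988
  outer loop
   vertex 4.5 4.0 5.0
   vertex 0.5 5.5 4.5
   vertex 1.5 3.0 4.5
  endloop
 endfacet
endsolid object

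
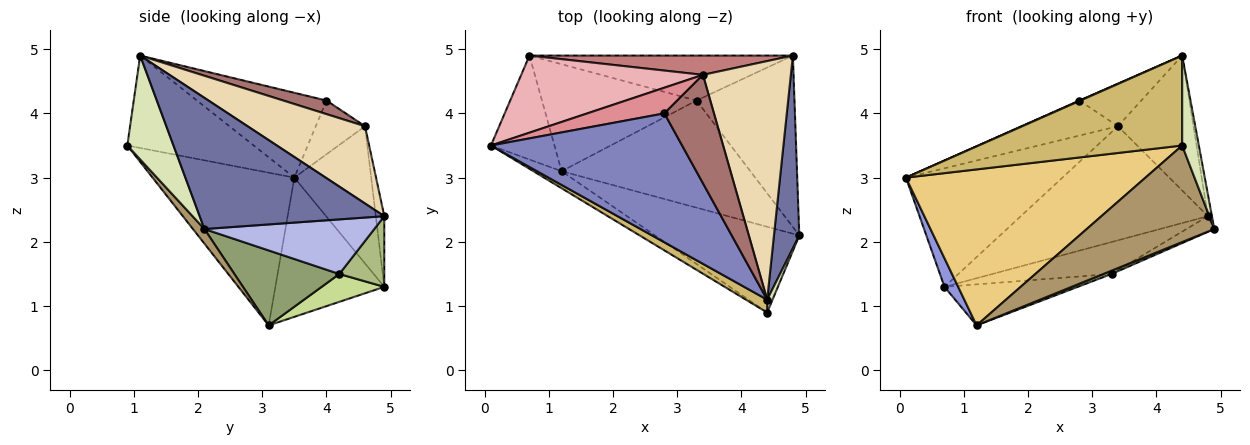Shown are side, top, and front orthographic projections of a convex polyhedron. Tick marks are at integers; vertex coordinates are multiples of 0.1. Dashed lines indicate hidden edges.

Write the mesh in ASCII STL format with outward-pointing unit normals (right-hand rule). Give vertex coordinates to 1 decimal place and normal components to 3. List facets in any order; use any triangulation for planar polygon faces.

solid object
 facet normal 0.982 0.022 0.190
  outer loop
   vertex 4.4 1.1 4.9
   vertex 4.9 2.1 2.2
   vertex 4.8 4.9 2.4
  endloop
 endfacet
 facet normal -0.406 -0.003 0.914
  outer loop
   vertex 2.8 4.0 4.2
   vertex 0.1 3.5 3.0
   vertex 4.4 1.1 4.9
  endloop
 endfacet
 facet normal -0.904 -0.114 -0.413
  outer loop
   vertex 0.7 4.9 1.3
   vertex 1.2 3.1 0.7
   vertex 0.1 3.5 3.0
  endloop
 endfacet
 facet normal 0.485 0.080 -0.871
  outer loop
   vertex 3.3 4.2 1.5
   vertex 4.8 4.9 2.4
   vertex 4.9 2.1 2.2
  endloop
 endfacet
 facet normal 0.369 -0.029 -0.929
  outer loop
   vertex 3.3 4.2 1.5
   vertex 4.9 2.1 2.2
   vertex 1.2 3.1 0.7
  endloop
 endfacet
 facet normal 0.214 0.566 -0.796
  outer loop
   vertex 3.3 4.2 1.5
   vertex 0.7 4.9 1.3
   vertex 4.8 4.9 2.4
  endloop
 endfacet
 facet normal 0.166 0.353 -0.921
  outer loop
   vertex 3.3 4.2 1.5
   vertex 1.2 3.1 0.7
   vertex 0.7 4.9 1.3
  endloop
 endfacet
 facet normal 0.940 -0.339 0.048
  outer loop
   vertex 4.4 0.9 3.5
   vertex 4.9 2.1 2.2
   vertex 4.4 1.1 4.9
  endloop
 endfacet
 facet normal 0.067 -0.746 -0.663
  outer loop
   vertex 4.4 0.9 3.5
   vertex 1.2 3.1 0.7
   vertex 4.9 2.1 2.2
  endloop
 endfacet
 facet normal -0.524 -0.843 0.120
  outer loop
   vertex 4.4 0.9 3.5
   vertex 4.4 1.1 4.9
   vertex 0.1 3.5 3.0
  endloop
 endfacet
 facet normal -0.507 -0.857 -0.094
  outer loop
   vertex 4.4 0.9 3.5
   vertex 0.1 3.5 3.0
   vertex 1.2 3.1 0.7
  endloop
 endfacet
 facet normal 0.608 0.391 0.691
  outer loop
   vertex 3.4 4.6 3.8
   vertex 4.4 1.1 4.9
   vertex 4.8 4.9 2.4
  endloop
 endfacet
 facet normal 0.247 0.354 0.902
  outer loop
   vertex 3.4 4.6 3.8
   vertex 2.8 4.0 4.2
   vertex 4.4 1.1 4.9
  endloop
 endfacet
 facet normal -0.045 0.985 0.166
  outer loop
   vertex 3.4 4.6 3.8
   vertex 4.8 4.9 2.4
   vertex 0.7 4.9 1.3
  endloop
 endfacet
 facet normal -0.381 0.746 0.547
  outer loop
   vertex 3.4 4.6 3.8
   vertex 0.1 3.5 3.0
   vertex 2.8 4.0 4.2
  endloop
 endfacet
 facet normal -0.381 0.775 0.504
  outer loop
   vertex 3.4 4.6 3.8
   vertex 0.7 4.9 1.3
   vertex 0.1 3.5 3.0
  endloop
 endfacet
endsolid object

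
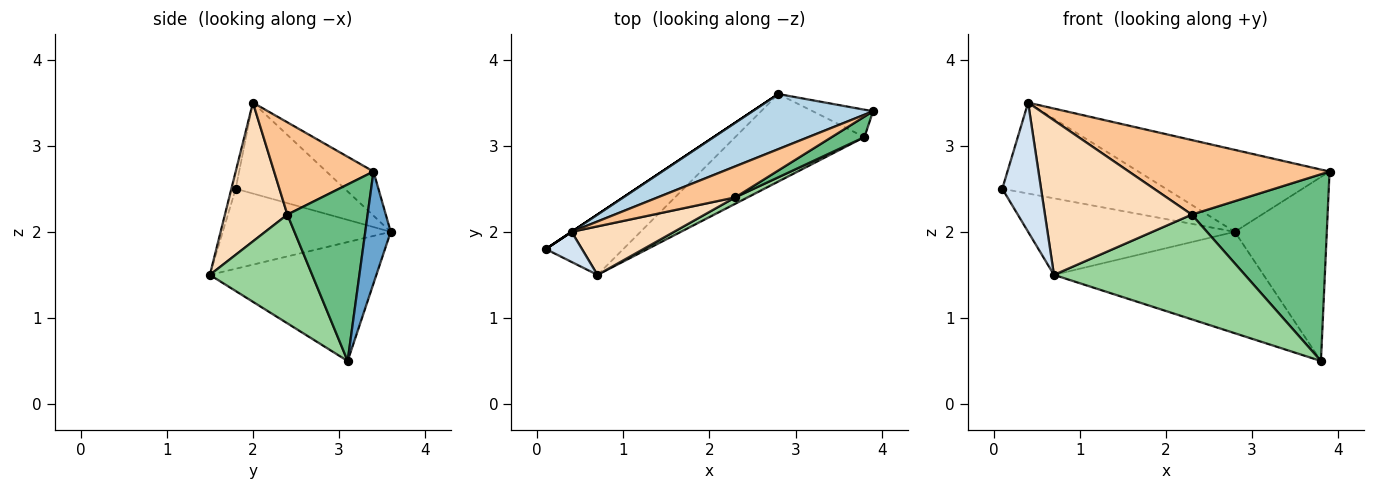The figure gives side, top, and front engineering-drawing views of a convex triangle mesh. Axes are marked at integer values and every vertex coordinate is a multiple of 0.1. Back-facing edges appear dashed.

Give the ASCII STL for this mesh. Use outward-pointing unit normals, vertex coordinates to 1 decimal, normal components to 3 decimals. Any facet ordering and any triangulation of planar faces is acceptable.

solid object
 facet normal 0.264 0.954 -0.142
  outer loop
   vertex 3.8 3.1 0.5
   vertex 2.8 3.6 2.0
   vertex 3.9 3.4 2.7
  endloop
 endfacet
 facet normal -0.555 0.832 0.000
  outer loop
   vertex 0.4 2.0 3.5
   vertex 2.8 3.6 2.0
   vertex 0.1 1.8 2.5
  endloop
 endfacet
 facet normal -0.200 0.813 0.547
  outer loop
   vertex 0.4 2.0 3.5
   vertex 3.9 3.4 2.7
   vertex 2.8 3.6 2.0
  endloop
 endfacet
 facet normal -0.108 -0.968 0.226
  outer loop
   vertex 0.7 1.5 1.5
   vertex 0.4 2.0 3.5
   vertex 0.1 1.8 2.5
  endloop
 endfacet
 facet normal -0.538 0.662 -0.521
  outer loop
   vertex 0.7 1.5 1.5
   vertex 0.1 1.8 2.5
   vertex 2.8 3.6 2.0
  endloop
 endfacet
 facet normal -0.515 0.649 -0.560
  outer loop
   vertex 0.7 1.5 1.5
   vertex 2.8 3.6 2.0
   vertex 3.8 3.1 0.5
  endloop
 endfacet
 facet normal 0.416 -0.840 0.349
  outer loop
   vertex 2.3 2.4 2.2
   vertex 3.9 3.4 2.7
   vertex 0.4 2.0 3.5
  endloop
 endfacet
 facet normal 0.376 -0.884 0.277
  outer loop
   vertex 2.3 2.4 2.2
   vertex 0.4 2.0 3.5
   vertex 0.7 1.5 1.5
  endloop
 endfacet
 facet normal 0.506 -0.857 0.094
  outer loop
   vertex 2.3 2.4 2.2
   vertex 3.8 3.1 0.5
   vertex 3.9 3.4 2.7
  endloop
 endfacet
 facet normal 0.472 -0.880 0.054
  outer loop
   vertex 2.3 2.4 2.2
   vertex 0.7 1.5 1.5
   vertex 3.8 3.1 0.5
  endloop
 endfacet
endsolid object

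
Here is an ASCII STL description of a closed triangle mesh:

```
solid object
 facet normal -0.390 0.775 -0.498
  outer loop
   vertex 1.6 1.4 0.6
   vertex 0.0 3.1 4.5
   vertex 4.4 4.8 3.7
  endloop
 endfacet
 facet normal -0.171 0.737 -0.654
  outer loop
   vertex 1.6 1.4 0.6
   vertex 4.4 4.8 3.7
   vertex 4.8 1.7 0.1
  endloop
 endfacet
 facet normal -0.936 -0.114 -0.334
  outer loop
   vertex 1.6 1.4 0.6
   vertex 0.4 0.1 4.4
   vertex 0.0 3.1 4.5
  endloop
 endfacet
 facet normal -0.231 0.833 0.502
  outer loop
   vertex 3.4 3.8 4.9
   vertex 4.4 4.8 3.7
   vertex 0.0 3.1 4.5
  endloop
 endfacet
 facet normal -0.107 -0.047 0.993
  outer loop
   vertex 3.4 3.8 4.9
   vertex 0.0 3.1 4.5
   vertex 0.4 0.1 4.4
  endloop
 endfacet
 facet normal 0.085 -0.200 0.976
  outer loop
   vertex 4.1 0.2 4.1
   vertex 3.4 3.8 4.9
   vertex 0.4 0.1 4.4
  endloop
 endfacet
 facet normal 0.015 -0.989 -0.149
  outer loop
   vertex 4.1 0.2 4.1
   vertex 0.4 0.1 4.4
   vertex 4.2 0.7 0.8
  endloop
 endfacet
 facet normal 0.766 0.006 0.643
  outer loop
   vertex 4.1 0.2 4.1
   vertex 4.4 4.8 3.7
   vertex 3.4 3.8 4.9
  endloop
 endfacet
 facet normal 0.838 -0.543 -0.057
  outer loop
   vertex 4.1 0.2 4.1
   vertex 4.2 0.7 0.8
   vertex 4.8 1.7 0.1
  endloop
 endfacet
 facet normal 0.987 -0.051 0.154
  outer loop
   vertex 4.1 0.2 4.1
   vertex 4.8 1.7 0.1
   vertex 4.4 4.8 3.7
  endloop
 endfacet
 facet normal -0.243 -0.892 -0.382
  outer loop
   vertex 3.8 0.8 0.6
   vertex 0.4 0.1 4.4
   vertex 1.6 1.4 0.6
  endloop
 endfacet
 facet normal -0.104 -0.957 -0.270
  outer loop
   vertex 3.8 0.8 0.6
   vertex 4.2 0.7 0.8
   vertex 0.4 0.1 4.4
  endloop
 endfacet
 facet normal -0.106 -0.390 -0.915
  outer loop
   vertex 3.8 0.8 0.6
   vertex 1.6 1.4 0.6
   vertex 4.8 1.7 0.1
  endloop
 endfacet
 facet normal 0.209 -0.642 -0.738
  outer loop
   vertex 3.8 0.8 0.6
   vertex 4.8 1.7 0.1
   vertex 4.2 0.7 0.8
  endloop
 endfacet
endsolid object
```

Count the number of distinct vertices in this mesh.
9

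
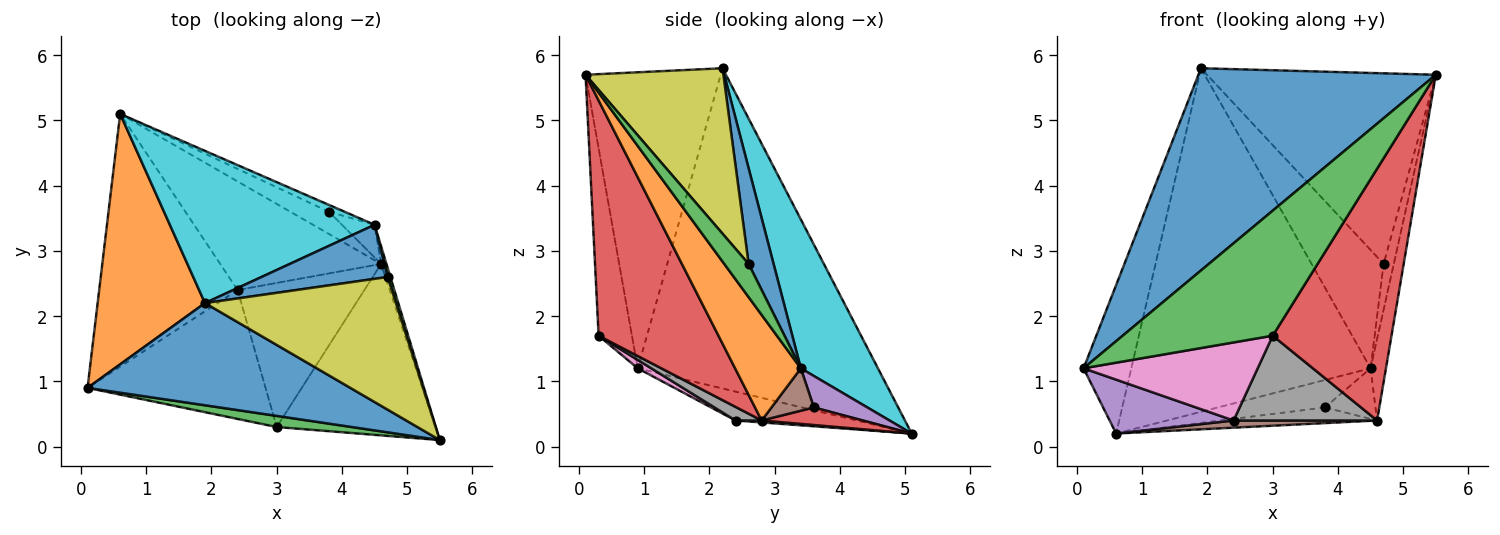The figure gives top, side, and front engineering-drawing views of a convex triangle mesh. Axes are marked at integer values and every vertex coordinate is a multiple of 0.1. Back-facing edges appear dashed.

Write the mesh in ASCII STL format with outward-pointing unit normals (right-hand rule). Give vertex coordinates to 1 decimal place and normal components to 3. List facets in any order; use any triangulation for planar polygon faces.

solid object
 facet normal -0.453 -0.796 0.402
  outer loop
   vertex 1.9 2.2 5.8
   vertex 0.1 0.9 1.2
   vertex 5.5 0.1 5.7
  endloop
 endfacet
 facet normal -0.932 0.185 0.312
  outer loop
   vertex 1.9 2.2 5.8
   vertex 0.6 5.1 0.2
   vertex 0.1 0.9 1.2
  endloop
 endfacet
 facet normal -0.216 -0.973 0.086
  outer loop
   vertex 3.0 0.3 1.7
   vertex 5.5 0.1 5.7
   vertex 0.1 0.9 1.2
  endloop
 endfacet
 facet normal 0.641 -0.635 -0.432
  outer loop
   vertex 3.0 0.3 1.7
   vertex 4.6 2.8 0.4
   vertex 5.5 0.1 5.7
  endloop
 endfacet
 facet normal -0.200 -0.204 -0.958
  outer loop
   vertex 2.4 2.4 0.4
   vertex 0.1 0.9 1.2
   vertex 0.6 5.1 0.2
  endloop
 endfacet
 facet normal 0.012 -0.066 -0.998
  outer loop
   vertex 2.4 2.4 0.4
   vertex 0.6 5.1 0.2
   vertex 4.6 2.8 0.4
  endloop
 endfacet
 facet normal 0.040 -0.518 -0.855
  outer loop
   vertex 2.4 2.4 0.4
   vertex 3.0 0.3 1.7
   vertex 0.1 0.9 1.2
  endloop
 endfacet
 facet normal 0.092 -0.505 -0.858
  outer loop
   vertex 2.4 2.4 0.4
   vertex 4.6 2.8 0.4
   vertex 3.0 0.3 1.7
  endloop
 endfacet
 facet normal 0.443 0.736 0.512
  outer loop
   vertex 4.7 2.6 2.8
   vertex 1.9 2.2 5.8
   vertex 5.5 0.1 5.7
  endloop
 endfacet
 facet normal 0.283 0.877 0.389
  outer loop
   vertex 4.5 3.4 1.2
   vertex 0.6 5.1 0.2
   vertex 1.9 2.2 5.8
  endloop
 endfacet
 facet normal 0.301 0.868 0.396
  outer loop
   vertex 4.5 3.4 1.2
   vertex 1.9 2.2 5.8
   vertex 4.7 2.6 2.8
  endloop
 endfacet
 facet normal 0.973 0.228 -0.049
  outer loop
   vertex 4.5 3.4 1.2
   vertex 5.5 0.1 5.7
   vertex 4.6 2.8 0.4
  endloop
 endfacet
 facet normal 0.920 0.383 0.077
  outer loop
   vertex 4.5 3.4 1.2
   vertex 4.7 2.6 2.8
   vertex 5.5 0.1 5.7
  endloop
 endfacet
 facet normal 0.349 0.540 -0.766
  outer loop
   vertex 3.8 3.6 0.6
   vertex 4.6 2.8 0.4
   vertex 0.6 5.1 0.2
  endloop
 endfacet
 facet normal 0.436 0.873 -0.218
  outer loop
   vertex 3.8 3.6 0.6
   vertex 0.6 5.1 0.2
   vertex 4.5 3.4 1.2
  endloop
 endfacet
 facet normal 0.576 0.687 -0.443
  outer loop
   vertex 3.8 3.6 0.6
   vertex 4.5 3.4 1.2
   vertex 4.6 2.8 0.4
  endloop
 endfacet
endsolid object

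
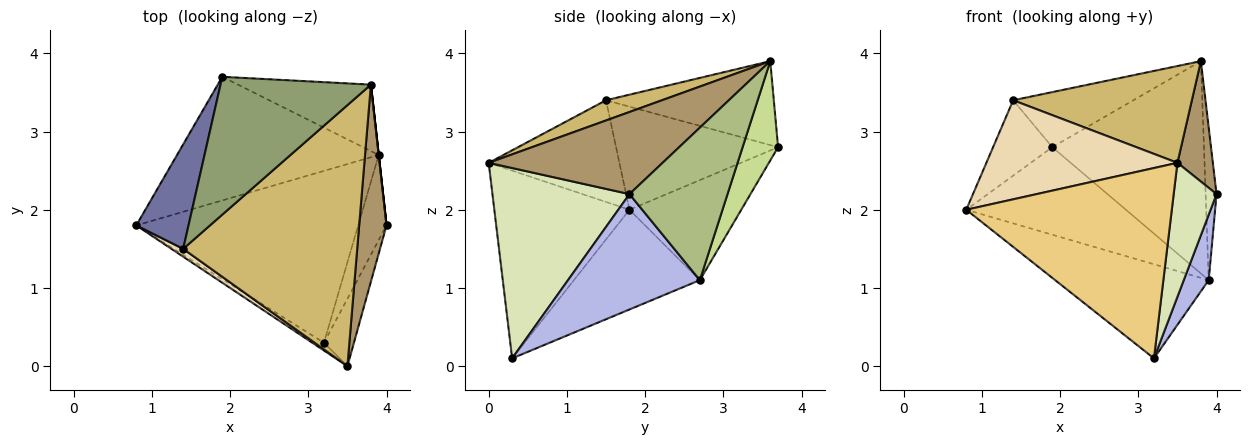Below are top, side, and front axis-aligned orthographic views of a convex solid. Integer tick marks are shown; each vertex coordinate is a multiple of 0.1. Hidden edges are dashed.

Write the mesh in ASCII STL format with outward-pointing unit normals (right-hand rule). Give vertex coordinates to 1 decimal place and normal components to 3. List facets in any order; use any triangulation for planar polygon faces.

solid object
 facet normal -0.848 0.310 0.430
  outer loop
   vertex 1.4 1.5 3.4
   vertex 1.9 3.7 2.8
   vertex 0.8 1.8 2.0
  endloop
 endfacet
 facet normal -0.375 0.536 -0.756
  outer loop
   vertex 3.9 2.7 1.1
   vertex 0.8 1.8 2.0
   vertex 1.9 3.7 2.8
  endloop
 endfacet
 facet normal -0.367 0.447 -0.816
  outer loop
   vertex 3.9 2.7 1.1
   vertex 3.2 0.3 0.1
   vertex 0.8 1.8 2.0
  endloop
 endfacet
 facet normal 0.955 -0.181 -0.235
  outer loop
   vertex 3.9 2.7 1.1
   vertex 4.0 1.8 2.2
   vertex 3.2 0.3 0.1
  endloop
 endfacet
 facet normal -0.460 0.329 0.825
  outer loop
   vertex 3.8 3.6 3.9
   vertex 1.9 3.7 2.8
   vertex 1.4 1.5 3.4
  endloop
 endfacet
 facet normal 0.994 0.110 0.000
  outer loop
   vertex 3.8 3.6 3.9
   vertex 4.0 1.8 2.2
   vertex 3.9 2.7 1.1
  endloop
 endfacet
 facet normal 0.218 0.931 -0.292
  outer loop
   vertex 3.8 3.6 3.9
   vertex 3.9 2.7 1.1
   vertex 1.9 3.7 2.8
  endloop
 endfacet
 facet normal 0.944 -0.295 -0.149
  outer loop
   vertex 3.5 0.0 2.6
   vertex 3.2 0.3 0.1
   vertex 4.0 1.8 2.2
  endloop
 endfacet
 facet normal 0.931 -0.190 0.310
  outer loop
   vertex 3.5 0.0 2.6
   vertex 4.0 1.8 2.2
   vertex 3.8 3.6 3.9
  endloop
 endfacet
 facet normal 0.108 -0.346 0.932
  outer loop
   vertex 3.5 0.0 2.6
   vertex 3.8 3.6 3.9
   vertex 1.4 1.5 3.4
  endloop
 endfacet
 facet normal -0.549 -0.835 -0.034
  outer loop
   vertex 3.5 0.0 2.6
   vertex 0.8 1.8 2.0
   vertex 3.2 0.3 0.1
  endloop
 endfacet
 facet normal -0.563 -0.824 0.065
  outer loop
   vertex 3.5 0.0 2.6
   vertex 1.4 1.5 3.4
   vertex 0.8 1.8 2.0
  endloop
 endfacet
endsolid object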